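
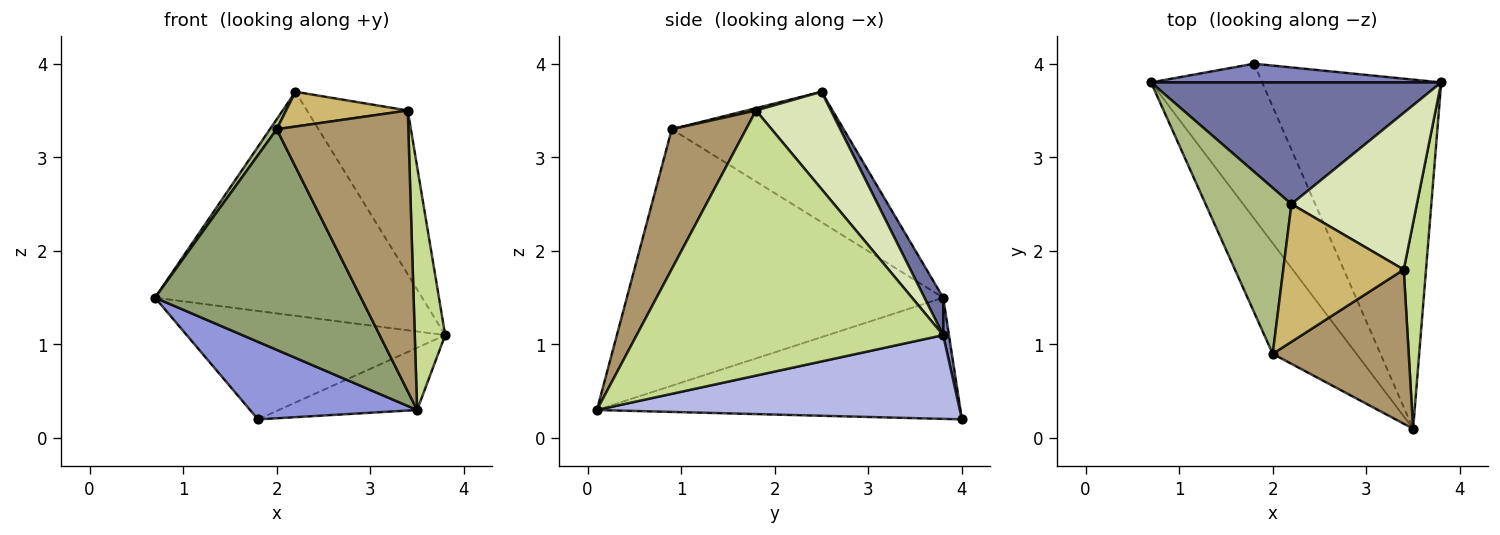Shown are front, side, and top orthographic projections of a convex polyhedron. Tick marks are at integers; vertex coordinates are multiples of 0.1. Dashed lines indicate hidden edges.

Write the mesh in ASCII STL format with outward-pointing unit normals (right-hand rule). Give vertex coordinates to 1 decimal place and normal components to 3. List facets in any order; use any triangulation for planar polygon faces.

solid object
 facet normal 0.061 0.877 0.476
  outer loop
   vertex 2.2 2.5 3.7
   vertex 3.8 3.8 1.1
   vertex 0.7 3.8 1.5
  endloop
 endfacet
 facet normal 0.022 0.985 0.170
  outer loop
   vertex 1.8 4.0 0.2
   vertex 0.7 3.8 1.5
   vertex 3.8 3.8 1.1
  endloop
 endfacet
 facet normal -0.698 -0.321 -0.640
  outer loop
   vertex 1.8 4.0 0.2
   vertex 3.5 0.1 0.3
   vertex 0.7 3.8 1.5
  endloop
 endfacet
 facet normal 0.418 0.159 -0.894
  outer loop
   vertex 1.8 4.0 0.2
   vertex 3.8 3.8 1.1
   vertex 3.5 0.1 0.3
  endloop
 endfacet
 facet normal -0.808 -0.526 -0.264
  outer loop
   vertex 2.0 0.9 3.3
   vertex 0.7 3.8 1.5
   vertex 3.5 0.1 0.3
  endloop
 endfacet
 facet normal -0.835 -0.033 0.550
  outer loop
   vertex 2.0 0.9 3.3
   vertex 2.2 2.5 3.7
   vertex 0.7 3.8 1.5
  endloop
 endfacet
 facet normal 0.992 -0.098 0.083
  outer loop
   vertex 3.4 1.8 3.5
   vertex 3.5 0.1 0.3
   vertex 3.8 3.8 1.1
  endloop
 endfacet
 facet normal 0.473 0.637 0.609
  outer loop
   vertex 3.4 1.8 3.5
   vertex 3.8 3.8 1.1
   vertex 2.2 2.5 3.7
  endloop
 endfacet
 facet normal 0.443 -0.786 0.431
  outer loop
   vertex 3.4 1.8 3.5
   vertex 2.0 0.9 3.3
   vertex 3.5 0.1 0.3
  endloop
 endfacet
 facet normal 0.019 -0.245 0.969
  outer loop
   vertex 3.4 1.8 3.5
   vertex 2.2 2.5 3.7
   vertex 2.0 0.9 3.3
  endloop
 endfacet
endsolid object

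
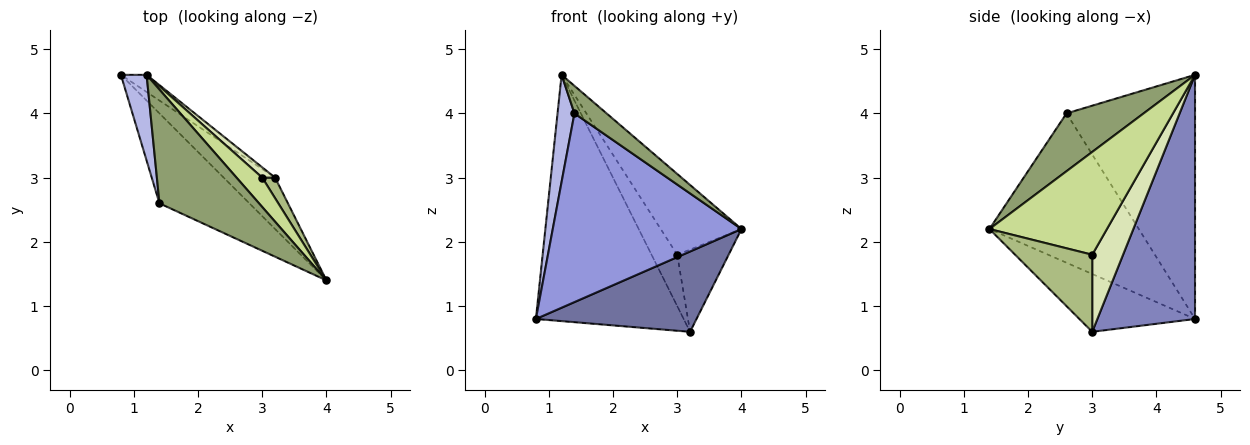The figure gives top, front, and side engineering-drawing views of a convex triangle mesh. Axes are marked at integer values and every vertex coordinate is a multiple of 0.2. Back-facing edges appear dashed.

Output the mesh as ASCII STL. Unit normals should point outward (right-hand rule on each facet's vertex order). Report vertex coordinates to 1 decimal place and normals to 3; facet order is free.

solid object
 facet normal -0.519 -0.720 -0.461
  outer loop
   vertex 3.2 3.0 0.6
   vertex 4.0 1.4 2.2
   vertex 0.8 4.6 0.8
  endloop
 endfacet
 facet normal 0.550 0.833 -0.058
  outer loop
   vertex 1.2 4.6 4.6
   vertex 3.2 3.0 0.6
   vertex 0.8 4.6 0.8
  endloop
 endfacet
 facet normal -0.581 -0.735 -0.350
  outer loop
   vertex 1.4 2.6 4.0
   vertex 0.8 4.6 0.8
   vertex 4.0 1.4 2.2
  endloop
 endfacet
 facet normal -0.986 -0.130 0.104
  outer loop
   vertex 1.4 2.6 4.0
   vertex 1.2 4.6 4.6
   vertex 0.8 4.6 0.8
  endloop
 endfacet
 facet normal 0.491 -0.205 0.846
  outer loop
   vertex 1.4 2.6 4.0
   vertex 4.0 1.4 2.2
   vertex 1.2 4.6 4.6
  endloop
 endfacet
 facet normal 0.824 0.549 0.137
  outer loop
   vertex 3.0 3.0 1.8
   vertex 4.0 1.4 2.2
   vertex 3.2 3.0 0.6
  endloop
 endfacet
 facet normal 0.807 0.555 0.202
  outer loop
   vertex 3.0 3.0 1.8
   vertex 1.2 4.6 4.6
   vertex 4.0 1.4 2.2
  endloop
 endfacet
 facet normal 0.762 0.635 0.127
  outer loop
   vertex 3.0 3.0 1.8
   vertex 3.2 3.0 0.6
   vertex 1.2 4.6 4.6
  endloop
 endfacet
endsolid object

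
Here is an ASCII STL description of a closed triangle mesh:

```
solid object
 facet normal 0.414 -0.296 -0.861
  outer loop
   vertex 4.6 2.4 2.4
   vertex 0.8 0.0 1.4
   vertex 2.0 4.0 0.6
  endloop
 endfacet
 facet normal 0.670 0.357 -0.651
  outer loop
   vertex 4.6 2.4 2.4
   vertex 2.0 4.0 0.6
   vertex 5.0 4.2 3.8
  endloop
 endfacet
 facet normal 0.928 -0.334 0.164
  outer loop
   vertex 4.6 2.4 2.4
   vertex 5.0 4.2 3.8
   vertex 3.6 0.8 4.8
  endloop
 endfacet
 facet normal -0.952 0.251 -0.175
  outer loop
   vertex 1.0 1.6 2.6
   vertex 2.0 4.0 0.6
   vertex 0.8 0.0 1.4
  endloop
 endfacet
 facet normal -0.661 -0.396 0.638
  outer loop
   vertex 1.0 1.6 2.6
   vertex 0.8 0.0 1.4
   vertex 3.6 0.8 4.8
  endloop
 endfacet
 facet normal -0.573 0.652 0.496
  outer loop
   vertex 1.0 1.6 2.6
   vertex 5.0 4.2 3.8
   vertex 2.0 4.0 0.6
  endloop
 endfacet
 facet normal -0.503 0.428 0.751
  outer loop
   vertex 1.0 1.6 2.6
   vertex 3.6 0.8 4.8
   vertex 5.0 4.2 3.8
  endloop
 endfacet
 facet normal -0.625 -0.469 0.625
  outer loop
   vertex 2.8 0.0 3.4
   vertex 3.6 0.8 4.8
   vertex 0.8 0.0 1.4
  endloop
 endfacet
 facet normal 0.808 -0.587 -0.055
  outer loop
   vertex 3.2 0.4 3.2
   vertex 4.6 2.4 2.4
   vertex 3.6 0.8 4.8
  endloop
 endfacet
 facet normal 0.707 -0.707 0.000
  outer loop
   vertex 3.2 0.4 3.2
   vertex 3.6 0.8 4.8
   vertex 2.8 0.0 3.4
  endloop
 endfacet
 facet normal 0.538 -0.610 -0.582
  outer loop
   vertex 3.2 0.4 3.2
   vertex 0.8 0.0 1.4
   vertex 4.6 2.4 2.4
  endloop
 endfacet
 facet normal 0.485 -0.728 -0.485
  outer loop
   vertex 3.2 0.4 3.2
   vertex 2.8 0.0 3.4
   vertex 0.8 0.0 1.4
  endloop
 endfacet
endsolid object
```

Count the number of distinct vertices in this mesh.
8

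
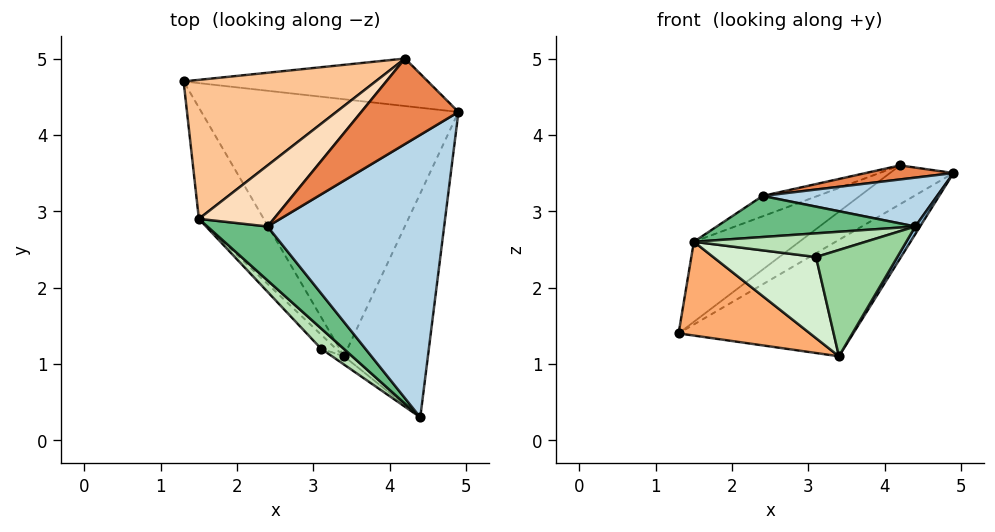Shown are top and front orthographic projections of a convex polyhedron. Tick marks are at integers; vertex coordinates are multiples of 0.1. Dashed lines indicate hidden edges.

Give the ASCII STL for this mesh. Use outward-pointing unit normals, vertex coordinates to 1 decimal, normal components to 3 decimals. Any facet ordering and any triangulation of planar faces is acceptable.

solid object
 facet normal 0.500 0.357 -0.789
  outer loop
   vertex 3.4 1.1 1.1
   vertex 1.3 4.7 1.4
   vertex 4.9 4.3 3.5
  endloop
 endfacet
 facet normal 0.858 -0.017 -0.513
  outer loop
   vertex 3.4 1.1 1.1
   vertex 4.9 4.3 3.5
   vertex 4.4 0.3 2.8
  endloop
 endfacet
 facet normal -0.016 -0.170 0.985
  outer loop
   vertex 2.4 2.8 3.2
   vertex 4.4 0.3 2.8
   vertex 4.9 4.3 3.5
  endloop
 endfacet
 facet normal 0.463 0.561 -0.687
  outer loop
   vertex 4.2 5.0 3.6
   vertex 4.9 4.3 3.5
   vertex 1.3 4.7 1.4
  endloop
 endfacet
 facet normal -0.021 -0.162 0.987
  outer loop
   vertex 4.2 5.0 3.6
   vertex 2.4 2.8 3.2
   vertex 4.9 4.3 3.5
  endloop
 endfacet
 facet normal -0.772 -0.410 -0.486
  outer loop
   vertex 1.5 2.9 2.6
   vertex 1.3 4.7 1.4
   vertex 3.4 1.1 1.1
  endloop
 endfacet
 facet normal -0.578 0.407 0.707
  outer loop
   vertex 1.5 2.9 2.6
   vertex 4.2 5.0 3.6
   vertex 1.3 4.7 1.4
  endloop
 endfacet
 facet normal -0.513 0.271 0.814
  outer loop
   vertex 1.5 2.9 2.6
   vertex 2.4 2.8 3.2
   vertex 4.2 5.0 3.6
  endloop
 endfacet
 facet normal -0.513 -0.520 0.683
  outer loop
   vertex 1.5 2.9 2.6
   vertex 4.4 0.3 2.8
   vertex 2.4 2.8 3.2
  endloop
 endfacet
 facet normal -0.555 -0.830 -0.064
  outer loop
   vertex 3.1 1.2 2.4
   vertex 3.4 1.1 1.1
   vertex 4.4 0.3 2.8
  endloop
 endfacet
 facet normal -0.588 -0.615 0.526
  outer loop
   vertex 3.1 1.2 2.4
   vertex 4.4 0.3 2.8
   vertex 1.5 2.9 2.6
  endloop
 endfacet
 facet normal -0.730 -0.673 -0.117
  outer loop
   vertex 3.1 1.2 2.4
   vertex 1.5 2.9 2.6
   vertex 3.4 1.1 1.1
  endloop
 endfacet
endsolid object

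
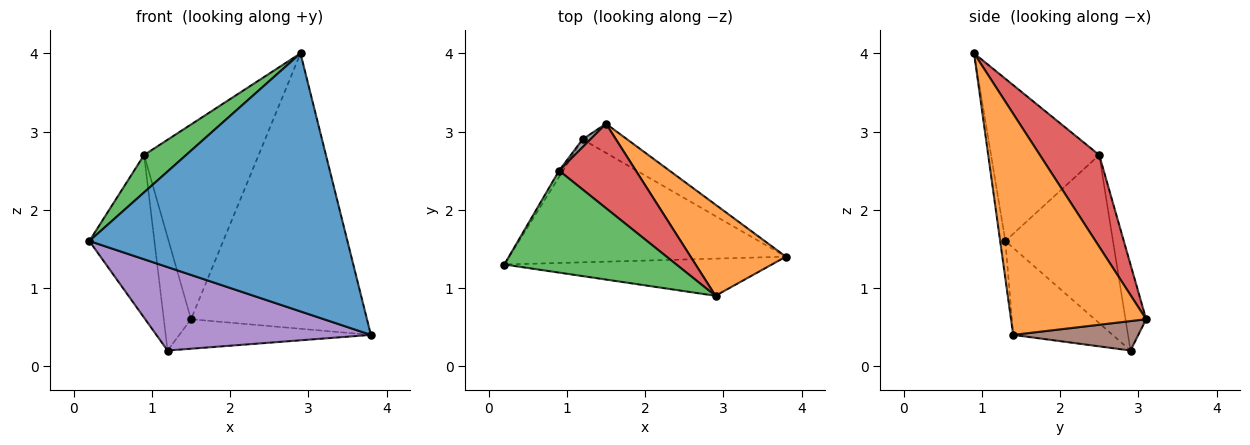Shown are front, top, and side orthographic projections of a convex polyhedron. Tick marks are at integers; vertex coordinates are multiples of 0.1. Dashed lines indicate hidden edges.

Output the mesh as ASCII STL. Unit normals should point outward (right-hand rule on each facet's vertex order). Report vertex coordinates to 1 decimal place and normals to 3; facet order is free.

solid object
 facet normal -0.020 -0.990 -0.142
  outer loop
   vertex 2.9 0.9 4.0
   vertex 0.2 1.3 1.6
   vertex 3.8 1.4 0.4
  endloop
 endfacet
 facet normal 0.589 0.767 0.254
  outer loop
   vertex 2.9 0.9 4.0
   vertex 3.8 1.4 0.4
   vertex 1.5 3.1 0.6
  endloop
 endfacet
 facet normal -0.663 -0.258 0.703
  outer loop
   vertex 0.9 2.5 2.7
   vertex 0.2 1.3 1.6
   vertex 2.9 0.9 4.0
  endloop
 endfacet
 facet normal 0.429 0.829 0.359
  outer loop
   vertex 0.9 2.5 2.7
   vertex 2.9 0.9 4.0
   vertex 1.5 3.1 0.6
  endloop
 endfacet
 facet normal -0.252 -0.543 -0.801
  outer loop
   vertex 1.2 2.9 0.2
   vertex 3.8 1.4 0.4
   vertex 0.2 1.3 1.6
  endloop
 endfacet
 facet normal 0.421 0.645 -0.638
  outer loop
   vertex 1.2 2.9 0.2
   vertex 1.5 3.1 0.6
   vertex 3.8 1.4 0.4
  endloop
 endfacet
 facet normal -0.856 0.517 -0.020
  outer loop
   vertex 1.2 2.9 0.2
   vertex 0.2 1.3 1.6
   vertex 0.9 2.5 2.7
  endloop
 endfacet
 facet normal -0.603 0.795 0.055
  outer loop
   vertex 1.2 2.9 0.2
   vertex 0.9 2.5 2.7
   vertex 1.5 3.1 0.6
  endloop
 endfacet
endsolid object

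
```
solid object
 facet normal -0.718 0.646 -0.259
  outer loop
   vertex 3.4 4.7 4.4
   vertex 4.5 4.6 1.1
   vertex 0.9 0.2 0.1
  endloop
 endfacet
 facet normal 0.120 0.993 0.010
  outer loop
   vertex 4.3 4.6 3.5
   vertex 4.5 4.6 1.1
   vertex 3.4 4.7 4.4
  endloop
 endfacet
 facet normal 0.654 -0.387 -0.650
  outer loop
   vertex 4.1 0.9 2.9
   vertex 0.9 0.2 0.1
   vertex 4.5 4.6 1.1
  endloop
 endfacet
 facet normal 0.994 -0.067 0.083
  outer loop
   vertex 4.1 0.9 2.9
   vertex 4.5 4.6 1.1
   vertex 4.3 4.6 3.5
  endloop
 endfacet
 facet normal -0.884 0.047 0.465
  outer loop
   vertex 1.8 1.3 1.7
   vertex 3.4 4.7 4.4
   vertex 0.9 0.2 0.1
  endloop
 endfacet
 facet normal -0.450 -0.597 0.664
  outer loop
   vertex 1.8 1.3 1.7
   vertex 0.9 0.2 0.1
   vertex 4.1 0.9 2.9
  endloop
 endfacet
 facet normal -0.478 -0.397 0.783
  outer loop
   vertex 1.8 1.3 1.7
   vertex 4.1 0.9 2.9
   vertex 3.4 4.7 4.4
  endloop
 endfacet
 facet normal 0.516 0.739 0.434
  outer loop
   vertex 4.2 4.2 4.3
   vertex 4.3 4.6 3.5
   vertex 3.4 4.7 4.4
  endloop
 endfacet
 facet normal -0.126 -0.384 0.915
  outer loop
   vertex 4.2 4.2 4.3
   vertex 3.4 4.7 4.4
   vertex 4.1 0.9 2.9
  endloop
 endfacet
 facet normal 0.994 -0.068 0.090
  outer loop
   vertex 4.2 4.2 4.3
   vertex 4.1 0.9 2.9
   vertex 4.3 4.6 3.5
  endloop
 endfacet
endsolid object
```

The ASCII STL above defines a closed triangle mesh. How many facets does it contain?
10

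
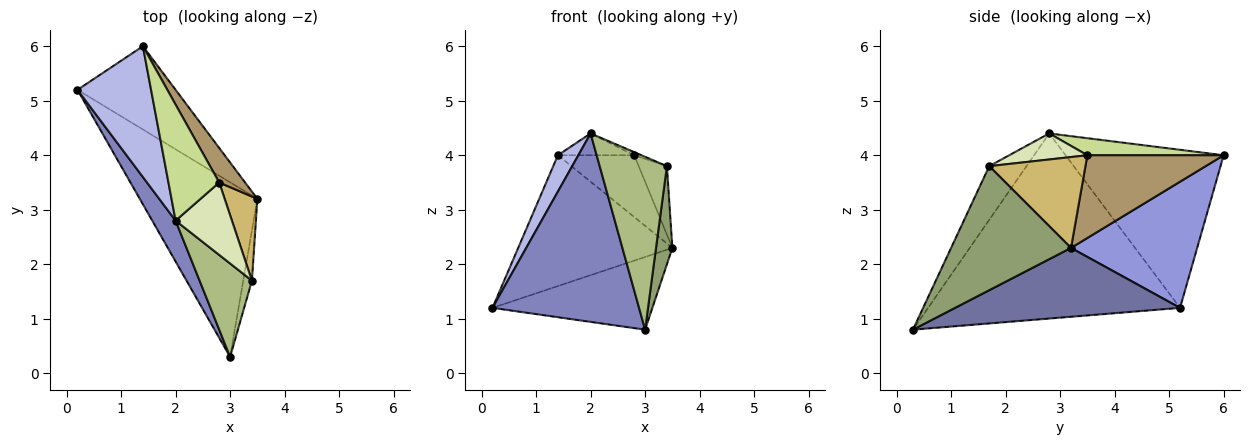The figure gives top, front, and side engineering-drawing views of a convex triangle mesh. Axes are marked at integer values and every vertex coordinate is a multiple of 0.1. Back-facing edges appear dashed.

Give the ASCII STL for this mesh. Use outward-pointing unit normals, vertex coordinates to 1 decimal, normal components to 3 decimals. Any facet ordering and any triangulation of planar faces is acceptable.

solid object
 facet normal 0.476 0.338 -0.812
  outer loop
   vertex 3.0 0.3 0.8
   vertex 0.2 5.2 1.2
   vertex 3.5 3.2 2.3
  endloop
 endfacet
 facet normal -0.859 -0.500 0.108
  outer loop
   vertex 2.0 2.8 4.4
   vertex 0.2 5.2 1.2
   vertex 3.0 0.3 0.8
  endloop
 endfacet
 facet normal 0.568 0.694 -0.442
  outer loop
   vertex 1.4 6.0 4.0
   vertex 3.5 3.2 2.3
   vertex 0.2 5.2 1.2
  endloop
 endfacet
 facet normal -0.900 -0.116 0.419
  outer loop
   vertex 1.4 6.0 4.0
   vertex 0.2 5.2 1.2
   vertex 2.0 2.8 4.4
  endloop
 endfacet
 facet normal 0.988 -0.135 -0.069
  outer loop
   vertex 3.4 1.7 3.8
   vertex 3.0 0.3 0.8
   vertex 3.5 3.2 2.3
  endloop
 endfacet
 facet normal -0.438 -0.791 0.427
  outer loop
   vertex 3.4 1.7 3.8
   vertex 2.0 2.8 4.4
   vertex 3.0 0.3 0.8
  endloop
 endfacet
 facet normal 0.313 0.175 0.933
  outer loop
   vertex 2.8 3.5 4.0
   vertex 1.4 6.0 4.0
   vertex 2.0 2.8 4.4
  endloop
 endfacet
 facet normal 0.419 0.039 0.907
  outer loop
   vertex 2.8 3.5 4.0
   vertex 2.0 2.8 4.4
   vertex 3.4 1.7 3.8
  endloop
 endfacet
 facet normal 0.842 0.471 0.263
  outer loop
   vertex 2.8 3.5 4.0
   vertex 3.5 3.2 2.3
   vertex 1.4 6.0 4.0
  endloop
 endfacet
 facet normal 0.907 0.266 0.327
  outer loop
   vertex 2.8 3.5 4.0
   vertex 3.4 1.7 3.8
   vertex 3.5 3.2 2.3
  endloop
 endfacet
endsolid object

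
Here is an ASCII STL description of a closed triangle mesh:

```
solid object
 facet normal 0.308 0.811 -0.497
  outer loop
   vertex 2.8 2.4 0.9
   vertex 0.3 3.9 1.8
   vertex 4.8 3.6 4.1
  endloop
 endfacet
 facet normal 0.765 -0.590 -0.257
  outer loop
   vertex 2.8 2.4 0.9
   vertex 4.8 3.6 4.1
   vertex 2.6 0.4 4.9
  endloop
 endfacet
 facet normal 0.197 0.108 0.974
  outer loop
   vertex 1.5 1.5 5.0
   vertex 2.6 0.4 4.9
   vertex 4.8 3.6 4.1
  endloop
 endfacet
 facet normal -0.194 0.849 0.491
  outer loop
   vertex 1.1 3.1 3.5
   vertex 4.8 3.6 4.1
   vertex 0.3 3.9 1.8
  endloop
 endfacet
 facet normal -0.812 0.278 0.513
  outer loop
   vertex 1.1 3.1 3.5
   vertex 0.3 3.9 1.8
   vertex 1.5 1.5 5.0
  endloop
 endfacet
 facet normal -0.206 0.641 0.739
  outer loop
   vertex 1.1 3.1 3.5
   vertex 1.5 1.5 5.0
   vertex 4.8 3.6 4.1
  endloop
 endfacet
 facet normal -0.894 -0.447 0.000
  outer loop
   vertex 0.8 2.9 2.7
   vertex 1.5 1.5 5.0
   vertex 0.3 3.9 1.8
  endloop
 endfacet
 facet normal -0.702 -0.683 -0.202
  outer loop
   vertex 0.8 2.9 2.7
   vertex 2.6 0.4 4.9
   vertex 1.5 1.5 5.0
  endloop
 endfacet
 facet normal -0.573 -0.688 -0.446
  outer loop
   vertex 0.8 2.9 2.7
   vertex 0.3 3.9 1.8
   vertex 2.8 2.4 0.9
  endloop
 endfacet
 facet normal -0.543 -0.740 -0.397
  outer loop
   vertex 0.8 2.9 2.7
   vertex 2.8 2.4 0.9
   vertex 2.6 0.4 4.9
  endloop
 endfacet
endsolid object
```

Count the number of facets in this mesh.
10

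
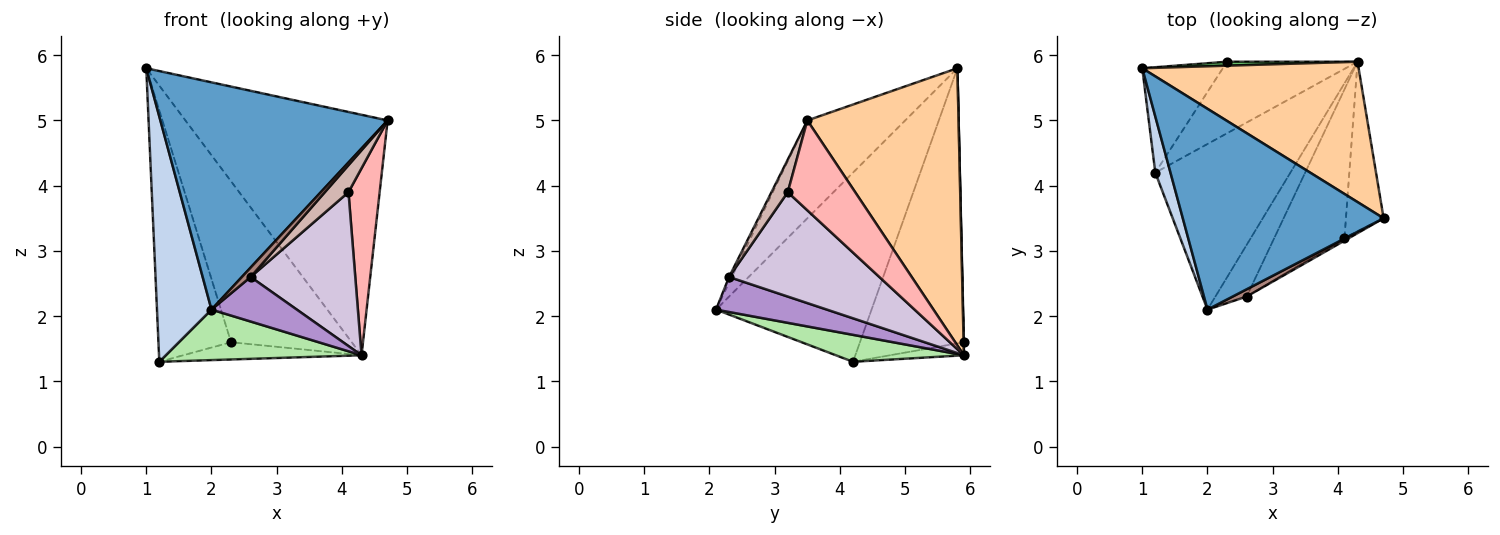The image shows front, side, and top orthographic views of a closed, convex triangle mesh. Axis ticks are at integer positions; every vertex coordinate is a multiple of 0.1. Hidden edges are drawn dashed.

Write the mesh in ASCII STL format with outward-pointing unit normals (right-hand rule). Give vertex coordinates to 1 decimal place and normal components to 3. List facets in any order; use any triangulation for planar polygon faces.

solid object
 facet normal -0.307 -0.713 0.630
  outer loop
   vertex 2.0 2.1 2.1
   vertex 4.7 3.5 5.0
   vertex 1.0 5.8 5.8
  endloop
 endfacet
 facet normal -0.941 -0.330 0.075
  outer loop
   vertex 1.2 4.2 1.3
   vertex 2.0 2.1 2.1
   vertex 1.0 5.8 5.8
  endloop
 endfacet
 facet normal -0.797 0.557 -0.233
  outer loop
   vertex 1.2 4.2 1.3
   vertex 1.0 5.8 5.8
   vertex 2.3 5.9 1.6
  endloop
 endfacet
 facet normal 0.543 0.726 0.423
  outer loop
   vertex 4.3 5.9 1.4
   vertex 1.0 5.8 5.8
   vertex 4.7 3.5 5.0
  endloop
 endfacet
 facet normal 0.002 1.000 0.025
  outer loop
   vertex 4.3 5.9 1.4
   vertex 2.3 5.9 1.6
   vertex 1.0 5.8 5.8
  endloop
 endfacet
 facet normal 0.187 -0.287 -0.940
  outer loop
   vertex 4.3 5.9 1.4
   vertex 2.0 2.1 2.1
   vertex 1.2 4.2 1.3
  endloop
 endfacet
 facet normal -0.097 0.233 -0.968
  outer loop
   vertex 4.3 5.9 1.4
   vertex 1.2 4.2 1.3
   vertex 2.3 5.9 1.6
  endloop
 endfacet
 facet normal 0.848 -0.392 -0.356
  outer loop
   vertex 4.1 3.2 3.9
   vertex 4.3 5.9 1.4
   vertex 4.7 3.5 5.0
  endloop
 endfacet
 facet normal 0.647 -0.498 -0.577
  outer loop
   vertex 2.6 2.3 2.6
   vertex 2.0 2.1 2.1
   vertex 4.3 5.9 1.4
  endloop
 endfacet
 facet normal 0.719 -0.500 -0.483
  outer loop
   vertex 2.6 2.3 2.6
   vertex 4.3 5.9 1.4
   vertex 4.1 3.2 3.9
  endloop
 endfacet
 facet normal -0.237 -0.770 0.592
  outer loop
   vertex 2.6 2.3 2.6
   vertex 4.7 3.5 5.0
   vertex 2.0 2.1 2.1
  endloop
 endfacet
 facet normal 0.566 -0.820 -0.085
  outer loop
   vertex 2.6 2.3 2.6
   vertex 4.1 3.2 3.9
   vertex 4.7 3.5 5.0
  endloop
 endfacet
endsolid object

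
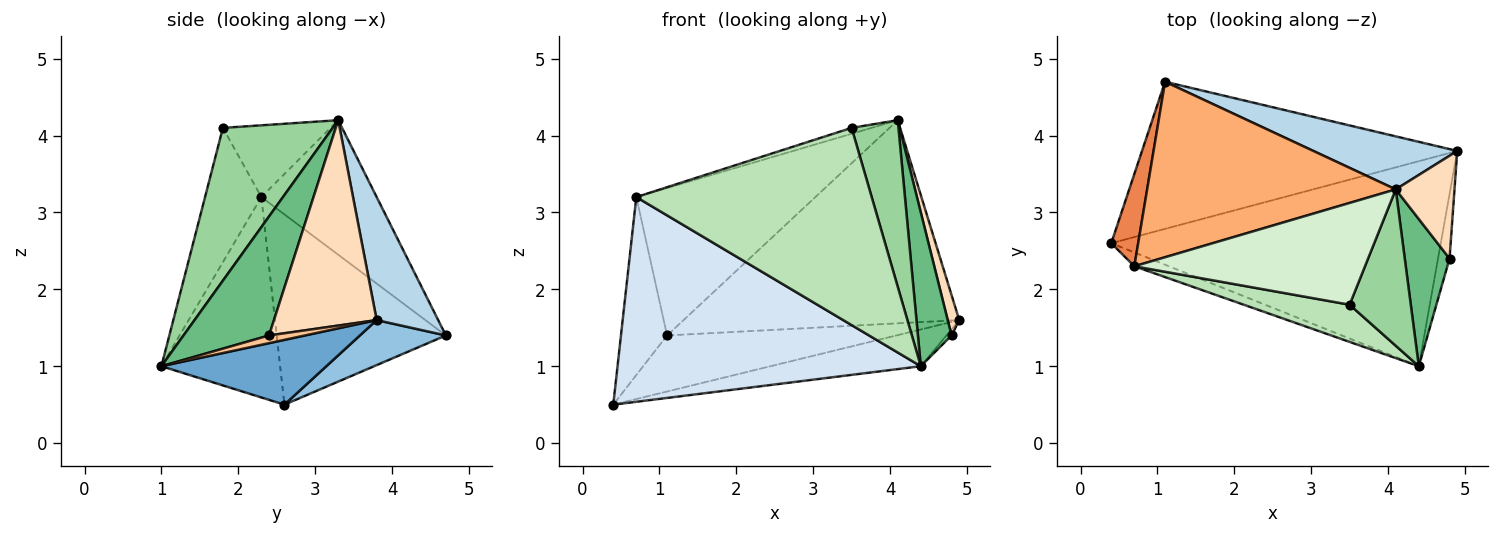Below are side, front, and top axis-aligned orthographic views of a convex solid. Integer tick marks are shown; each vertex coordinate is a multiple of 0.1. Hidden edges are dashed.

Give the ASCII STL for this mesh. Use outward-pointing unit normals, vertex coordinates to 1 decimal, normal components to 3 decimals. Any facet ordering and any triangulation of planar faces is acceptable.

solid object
 facet normal 0.190 0.173 -0.966
  outer loop
   vertex 4.4 1.0 1.0
   vertex 0.4 2.6 0.5
   vertex 4.9 3.8 1.6
  endloop
 endfacet
 facet normal 0.132 0.353 -0.926
  outer loop
   vertex 1.1 4.7 1.4
   vertex 4.9 3.8 1.6
   vertex 0.4 2.6 0.5
  endloop
 endfacet
 facet normal 0.211 0.946 0.247
  outer loop
   vertex 1.1 4.7 1.4
   vertex 4.1 3.3 4.2
   vertex 4.9 3.8 1.6
  endloop
 endfacet
 facet normal -0.364 -0.929 -0.063
  outer loop
   vertex 0.7 2.3 3.2
   vertex 0.4 2.6 0.5
   vertex 4.4 1.0 1.0
  endloop
 endfacet
 facet normal -0.956 0.261 0.135
  outer loop
   vertex 0.7 2.3 3.2
   vertex 1.1 4.7 1.4
   vertex 0.4 2.6 0.5
  endloop
 endfacet
 facet normal -0.383 0.594 0.707
  outer loop
   vertex 0.7 2.3 3.2
   vertex 4.1 3.3 4.2
   vertex 1.1 4.7 1.4
  endloop
 endfacet
 facet normal 0.553 0.079 -0.829
  outer loop
   vertex 4.8 2.4 1.4
   vertex 4.4 1.0 1.0
   vertex 4.9 3.8 1.6
  endloop
 endfacet
 facet normal 0.956 -0.107 0.273
  outer loop
   vertex 4.8 2.4 1.4
   vertex 4.9 3.8 1.6
   vertex 4.1 3.3 4.2
  endloop
 endfacet
 facet normal 0.878 -0.345 0.331
  outer loop
   vertex 4.8 2.4 1.4
   vertex 4.1 3.3 4.2
   vertex 4.4 1.0 1.0
  endloop
 endfacet
 facet normal 0.863 -0.368 0.346
  outer loop
   vertex 3.5 1.8 4.1
   vertex 4.4 1.0 1.0
   vertex 4.1 3.3 4.2
  endloop
 endfacet
 facet normal -0.229 -0.957 0.180
  outer loop
   vertex 3.5 1.8 4.1
   vertex 0.7 2.3 3.2
   vertex 4.4 1.0 1.0
  endloop
 endfacet
 facet normal -0.297 0.055 0.953
  outer loop
   vertex 3.5 1.8 4.1
   vertex 4.1 3.3 4.2
   vertex 0.7 2.3 3.2
  endloop
 endfacet
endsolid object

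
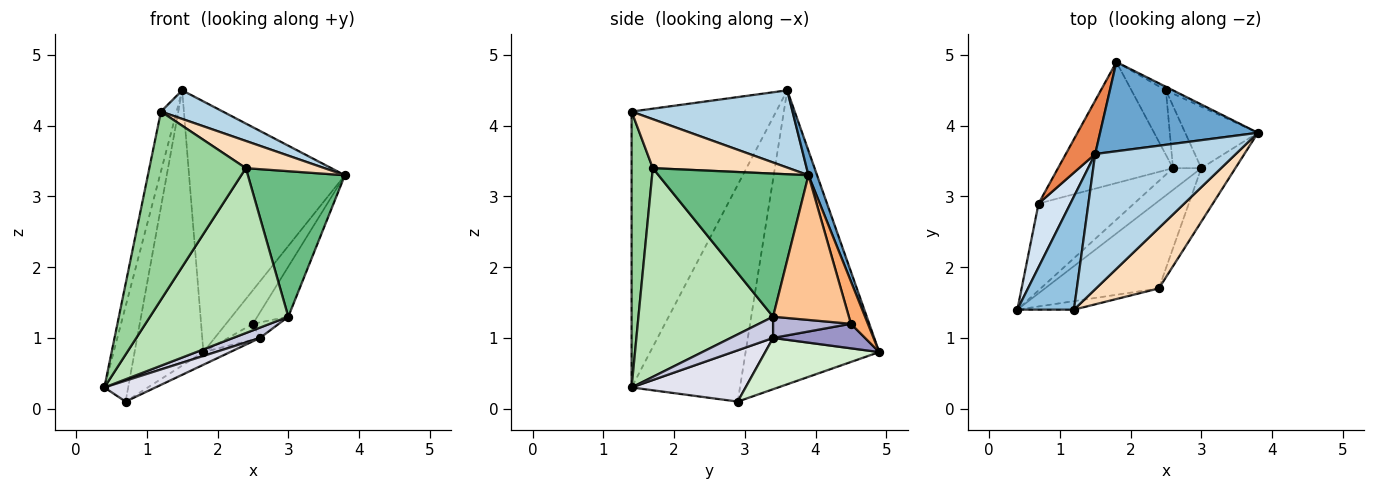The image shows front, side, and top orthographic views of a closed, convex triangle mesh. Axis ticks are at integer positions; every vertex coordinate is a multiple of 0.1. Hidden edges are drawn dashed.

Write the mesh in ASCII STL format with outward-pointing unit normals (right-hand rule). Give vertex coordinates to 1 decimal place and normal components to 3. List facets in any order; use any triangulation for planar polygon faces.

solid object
 facet normal 0.052 0.941 0.335
  outer loop
   vertex 1.5 3.6 4.5
   vertex 3.8 3.9 3.3
   vertex 1.8 4.9 0.8
  endloop
 endfacet
 facet normal -0.974 0.106 0.200
  outer loop
   vertex 1.2 1.4 4.2
   vertex 1.5 3.6 4.5
   vertex 0.4 1.4 0.3
  endloop
 endfacet
 facet normal 0.473 -0.182 0.862
  outer loop
   vertex 1.2 1.4 4.2
   vertex 3.8 3.9 3.3
   vertex 1.5 3.6 4.5
  endloop
 endfacet
 facet normal -0.967 0.212 0.142
  outer loop
   vertex 0.7 2.9 0.1
   vertex 0.4 1.4 0.3
   vertex 1.5 3.6 4.5
  endloop
 endfacet
 facet normal -0.886 0.456 0.088
  outer loop
   vertex 0.7 2.9 0.1
   vertex 1.5 3.6 4.5
   vertex 1.8 4.9 0.8
  endloop
 endfacet
 facet normal 0.532 0.842 -0.089
  outer loop
   vertex 2.5 4.5 1.2
   vertex 1.8 4.9 0.8
   vertex 3.8 3.9 3.3
  endloop
 endfacet
 facet normal 0.839 0.343 -0.422
  outer loop
   vertex 2.5 4.5 1.2
   vertex 3.8 3.9 3.3
   vertex 3.0 3.4 1.3
  endloop
 endfacet
 facet normal 0.579 -0.335 0.743
  outer loop
   vertex 2.4 1.7 3.4
   vertex 3.8 3.9 3.3
   vertex 1.2 1.4 4.2
  endloop
 endfacet
 facet normal 0.823 -0.533 -0.196
  outer loop
   vertex 2.4 1.7 3.4
   vertex 3.0 3.4 1.3
   vertex 3.8 3.9 3.3
  endloop
 endfacet
 facet normal 0.215 -0.976 -0.044
  outer loop
   vertex 2.4 1.7 3.4
   vertex 1.2 1.4 4.2
   vertex 0.4 1.4 0.3
  endloop
 endfacet
 facet normal 0.652 -0.670 -0.356
  outer loop
   vertex 2.4 1.7 3.4
   vertex 0.4 1.4 0.3
   vertex 3.0 3.4 1.3
  endloop
 endfacet
 facet normal 0.406 0.095 -0.909
  outer loop
   vertex 2.6 3.4 1.0
   vertex 0.7 2.9 0.1
   vertex 1.8 4.9 0.8
  endloop
 endfacet
 facet normal 0.569 0.197 -0.799
  outer loop
   vertex 2.6 3.4 1.0
   vertex 1.8 4.9 0.8
   vertex 2.5 4.5 1.2
  endloop
 endfacet
 facet normal 0.588 0.196 -0.784
  outer loop
   vertex 2.6 3.4 1.0
   vertex 2.5 4.5 1.2
   vertex 3.0 3.4 1.3
  endloop
 endfacet
 facet normal 0.561 -0.355 -0.748
  outer loop
   vertex 2.6 3.4 1.0
   vertex 3.0 3.4 1.3
   vertex 0.4 1.4 0.3
  endloop
 endfacet
 facet normal 0.463 -0.207 -0.862
  outer loop
   vertex 2.6 3.4 1.0
   vertex 0.4 1.4 0.3
   vertex 0.7 2.9 0.1
  endloop
 endfacet
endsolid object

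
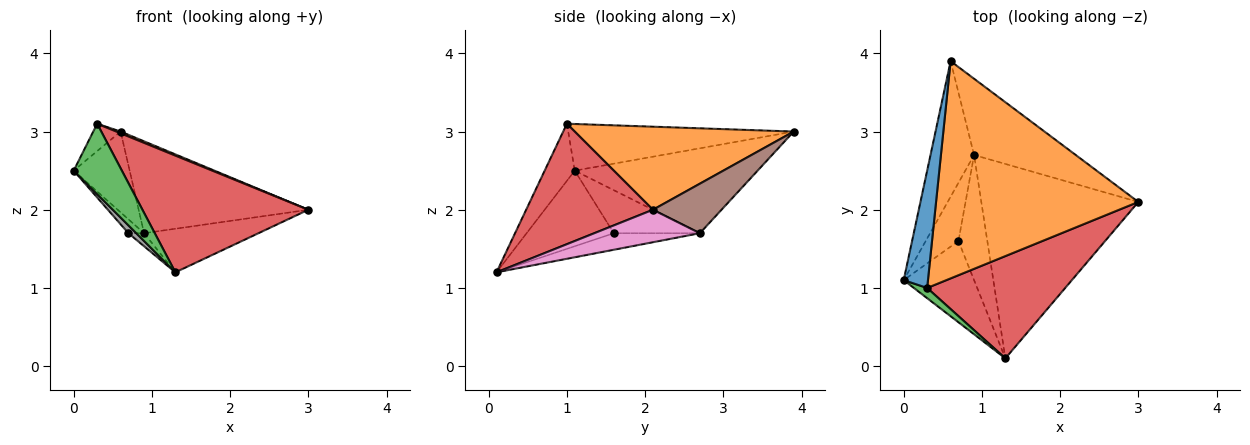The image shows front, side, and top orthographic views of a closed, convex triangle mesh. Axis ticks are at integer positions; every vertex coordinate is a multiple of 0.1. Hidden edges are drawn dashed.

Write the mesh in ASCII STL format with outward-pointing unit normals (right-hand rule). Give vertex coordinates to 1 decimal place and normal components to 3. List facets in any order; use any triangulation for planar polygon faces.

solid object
 facet normal -0.882 0.107 0.459
  outer loop
   vertex 0.3 1.0 3.1
   vertex 0.6 3.9 3.0
   vertex 0.0 1.1 2.5
  endloop
 endfacet
 facet normal 0.380 -0.007 0.925
  outer loop
   vertex 0.3 1.0 3.1
   vertex 3.0 2.1 2.0
   vertex 0.6 3.9 3.0
  endloop
 endfacet
 facet normal -0.525 -0.842 0.122
  outer loop
   vertex 0.3 1.0 3.1
   vertex 0.0 1.1 2.5
   vertex 1.3 0.1 1.2
  endloop
 endfacet
 facet normal 0.498 -0.652 0.571
  outer loop
   vertex 0.3 1.0 3.1
   vertex 1.3 0.1 1.2
   vertex 3.0 2.1 2.0
  endloop
 endfacet
 facet normal -0.858 0.263 -0.441
  outer loop
   vertex 0.9 2.7 1.7
   vertex 0.0 1.1 2.5
   vertex 0.6 3.9 3.0
  endloop
 endfacet
 facet normal 0.297 0.735 -0.610
  outer loop
   vertex 0.9 2.7 1.7
   vertex 0.6 3.9 3.0
   vertex 3.0 2.1 2.0
  endloop
 endfacet
 facet normal 0.198 0.214 -0.956
  outer loop
   vertex 0.9 2.7 1.7
   vertex 3.0 2.1 2.0
   vertex 1.3 0.1 1.2
  endloop
 endfacet
 facet normal -0.730 -0.065 -0.680
  outer loop
   vertex 0.7 1.6 1.7
   vertex 1.3 0.1 1.2
   vertex 0.0 1.1 2.5
  endloop
 endfacet
 facet normal -0.787 0.143 -0.600
  outer loop
   vertex 0.7 1.6 1.7
   vertex 0.0 1.1 2.5
   vertex 0.9 2.7 1.7
  endloop
 endfacet
 facet normal -0.495 0.090 -0.864
  outer loop
   vertex 0.7 1.6 1.7
   vertex 0.9 2.7 1.7
   vertex 1.3 0.1 1.2
  endloop
 endfacet
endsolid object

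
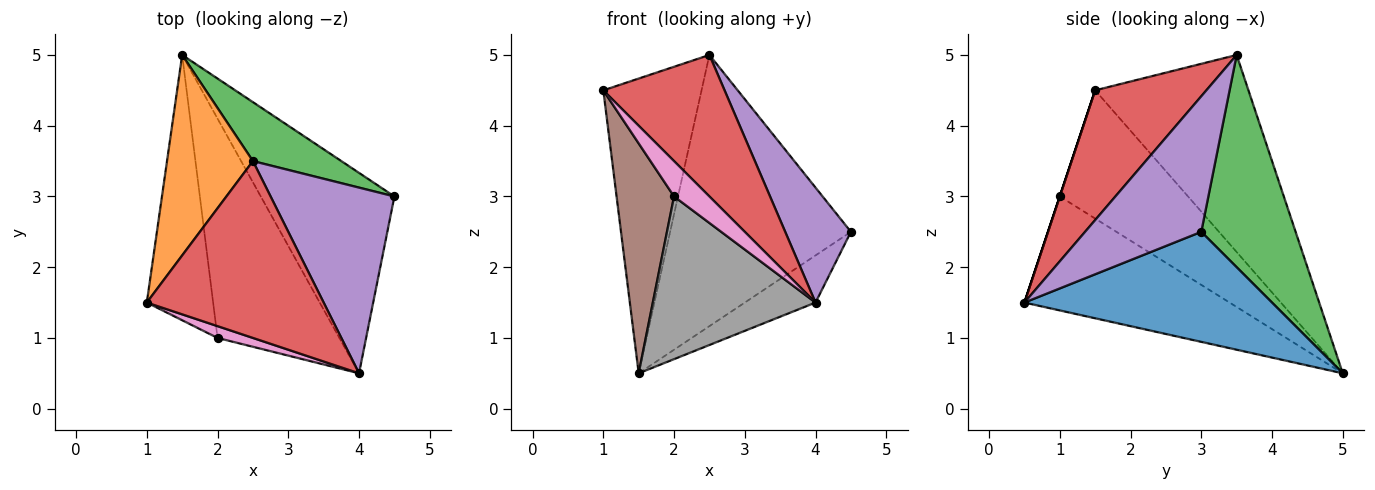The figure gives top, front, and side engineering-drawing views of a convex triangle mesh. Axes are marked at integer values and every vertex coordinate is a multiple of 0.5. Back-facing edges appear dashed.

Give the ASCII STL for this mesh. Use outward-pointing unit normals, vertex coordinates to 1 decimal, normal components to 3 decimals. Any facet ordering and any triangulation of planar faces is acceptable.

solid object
 facet normal 0.625 0.179 -0.760
  outer loop
   vertex 4.0 0.5 1.5
   vertex 1.5 5.0 0.5
   vertex 4.5 3.0 2.5
  endloop
 endfacet
 facet normal -0.790 0.507 0.345
  outer loop
   vertex 2.5 3.5 5.0
   vertex 1.5 5.0 0.5
   vertex 1.0 1.5 4.5
  endloop
 endfacet
 facet normal 0.454 0.871 0.189
  outer loop
   vertex 2.5 3.5 5.0
   vertex 4.5 3.0 2.5
   vertex 1.5 5.0 0.5
  endloop
 endfacet
 facet normal 0.497 -0.542 0.678
  outer loop
   vertex 2.5 3.5 5.0
   vertex 1.0 1.5 4.5
   vertex 4.0 0.5 1.5
  endloop
 endfacet
 facet normal 0.682 -0.385 0.622
  outer loop
   vertex 2.5 3.5 5.0
   vertex 4.0 0.5 1.5
   vertex 4.5 3.0 2.5
  endloop
 endfacet
 facet normal -0.825 -0.370 -0.427
  outer loop
   vertex 2.0 1.0 3.0
   vertex 1.0 1.5 4.5
   vertex 1.5 5.0 0.5
  endloop
 endfacet
 facet normal 0.000 -0.949 0.316
  outer loop
   vertex 2.0 1.0 3.0
   vertex 4.0 0.5 1.5
   vertex 1.0 1.5 4.5
  endloop
 endfacet
 facet normal -0.601 -0.476 -0.642
  outer loop
   vertex 2.0 1.0 3.0
   vertex 1.5 5.0 0.5
   vertex 4.0 0.5 1.5
  endloop
 endfacet
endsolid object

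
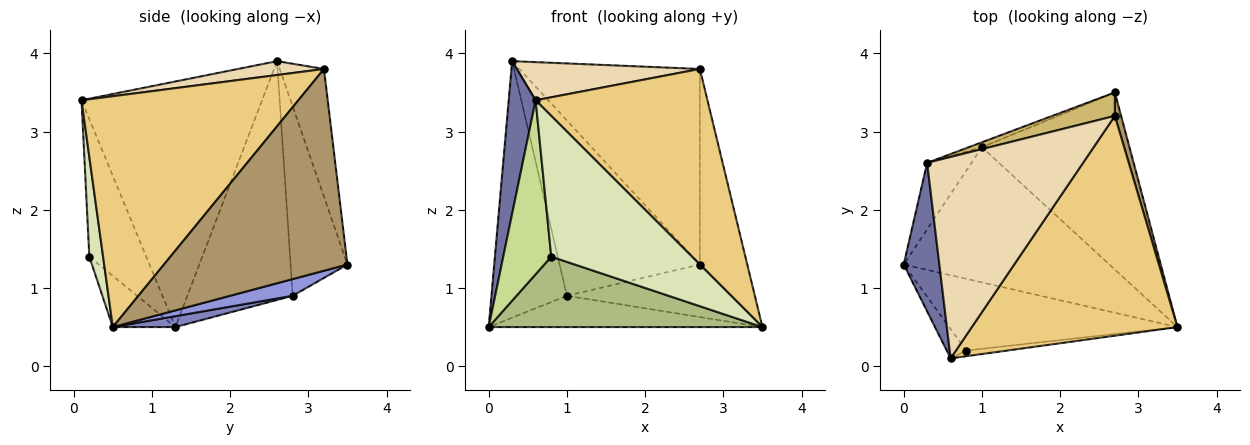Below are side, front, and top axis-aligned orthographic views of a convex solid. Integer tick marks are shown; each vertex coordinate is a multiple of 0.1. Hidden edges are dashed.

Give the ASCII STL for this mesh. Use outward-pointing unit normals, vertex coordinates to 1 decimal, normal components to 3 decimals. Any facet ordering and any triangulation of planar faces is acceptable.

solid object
 facet normal -0.979 -0.146 0.142
  outer loop
   vertex 0.3 2.6 3.9
   vertex 0.0 1.3 0.5
   vertex 0.6 0.1 3.4
  endloop
 endfacet
 facet normal 0.051 0.225 -0.973
  outer loop
   vertex 1.0 2.8 0.9
   vertex 3.5 0.5 0.5
   vertex 0.0 1.3 0.5
  endloop
 endfacet
 facet normal 0.108 0.283 -0.953
  outer loop
   vertex 1.0 2.8 0.9
   vertex 2.7 3.5 1.3
   vertex 3.5 0.5 0.5
  endloop
 endfacet
 facet normal -0.804 0.576 -0.149
  outer loop
   vertex 1.0 2.8 0.9
   vertex 0.0 1.3 0.5
   vertex 0.3 2.6 3.9
  endloop
 endfacet
 facet normal -0.375 0.926 -0.026
  outer loop
   vertex 1.0 2.8 0.9
   vertex 0.3 2.6 3.9
   vertex 2.7 3.5 1.3
  endloop
 endfacet
 facet normal -0.158 -0.692 -0.705
  outer loop
   vertex 0.8 0.2 1.4
   vertex 0.0 1.3 0.5
   vertex 3.5 0.5 0.5
  endloop
 endfacet
 facet normal -0.760 -0.641 -0.108
  outer loop
   vertex 0.8 0.2 1.4
   vertex 0.6 0.1 3.4
   vertex 0.0 1.3 0.5
  endloop
 endfacet
 facet normal 0.097 -0.994 -0.040
  outer loop
   vertex 0.8 0.2 1.4
   vertex 3.5 0.5 0.5
   vertex 0.6 0.1 3.4
  endloop
 endfacet
 facet normal 0.968 0.250 0.030
  outer loop
   vertex 2.7 3.2 3.8
   vertex 3.5 0.5 0.5
   vertex 2.7 3.5 1.3
  endloop
 endfacet
 facet normal -0.236 0.965 0.116
  outer loop
   vertex 2.7 3.2 3.8
   vertex 2.7 3.5 1.3
   vertex 0.3 2.6 3.9
  endloop
 endfacet
 facet normal 0.643 -0.509 0.572
  outer loop
   vertex 2.7 3.2 3.8
   vertex 0.6 0.1 3.4
   vertex 3.5 0.5 0.5
  endloop
 endfacet
 facet normal 0.087 -0.185 0.979
  outer loop
   vertex 2.7 3.2 3.8
   vertex 0.3 2.6 3.9
   vertex 0.6 0.1 3.4
  endloop
 endfacet
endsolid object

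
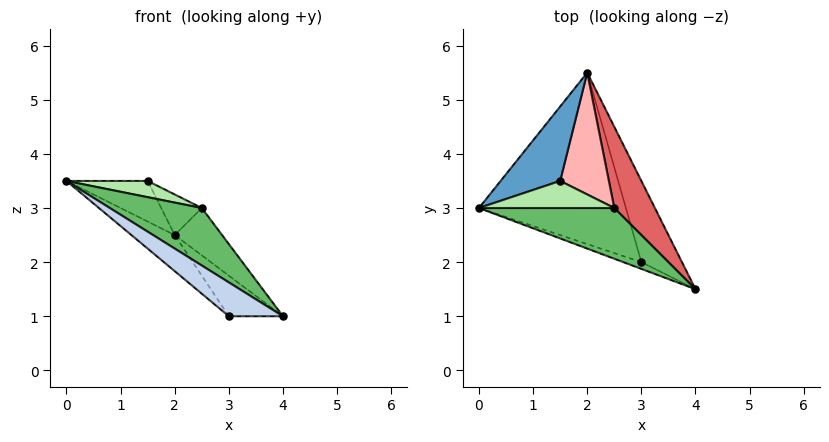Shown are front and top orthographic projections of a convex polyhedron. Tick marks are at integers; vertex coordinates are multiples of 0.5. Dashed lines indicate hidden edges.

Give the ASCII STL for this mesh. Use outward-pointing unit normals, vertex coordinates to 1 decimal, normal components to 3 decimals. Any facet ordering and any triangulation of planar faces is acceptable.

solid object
 facet normal -0.158 0.473 0.867
  outer loop
   vertex 1.5 3.5 3.5
   vertex 2.0 5.5 2.5
   vertex 0.0 3.0 3.5
  endloop
 endfacet
 facet normal -0.440 -0.880 -0.176
  outer loop
   vertex 3.0 2.0 1.0
   vertex 4.0 1.5 1.0
   vertex 0.0 3.0 3.5
  endloop
 endfacet
 facet normal -0.598 0.165 -0.784
  outer loop
   vertex 3.0 2.0 1.0
   vertex 0.0 3.0 3.5
   vertex 2.0 5.5 2.5
  endloop
 endfacet
 facet normal 0.218 0.436 -0.873
  outer loop
   vertex 3.0 2.0 1.0
   vertex 2.0 5.5 2.5
   vertex 4.0 1.5 1.0
  endloop
 endfacet
 facet normal 0.131 -0.743 0.656
  outer loop
   vertex 2.5 3.0 3.0
   vertex 0.0 3.0 3.5
   vertex 4.0 1.5 1.0
  endloop
 endfacet
 facet normal 0.169 -0.507 0.845
  outer loop
   vertex 2.5 3.0 3.0
   vertex 1.5 3.5 3.5
   vertex 0.0 3.0 3.5
  endloop
 endfacet
 facet normal 0.856 0.261 0.447
  outer loop
   vertex 2.5 3.0 3.0
   vertex 4.0 1.5 1.0
   vertex 2.0 5.5 2.5
  endloop
 endfacet
 facet normal 0.535 0.267 0.802
  outer loop
   vertex 2.5 3.0 3.0
   vertex 2.0 5.5 2.5
   vertex 1.5 3.5 3.5
  endloop
 endfacet
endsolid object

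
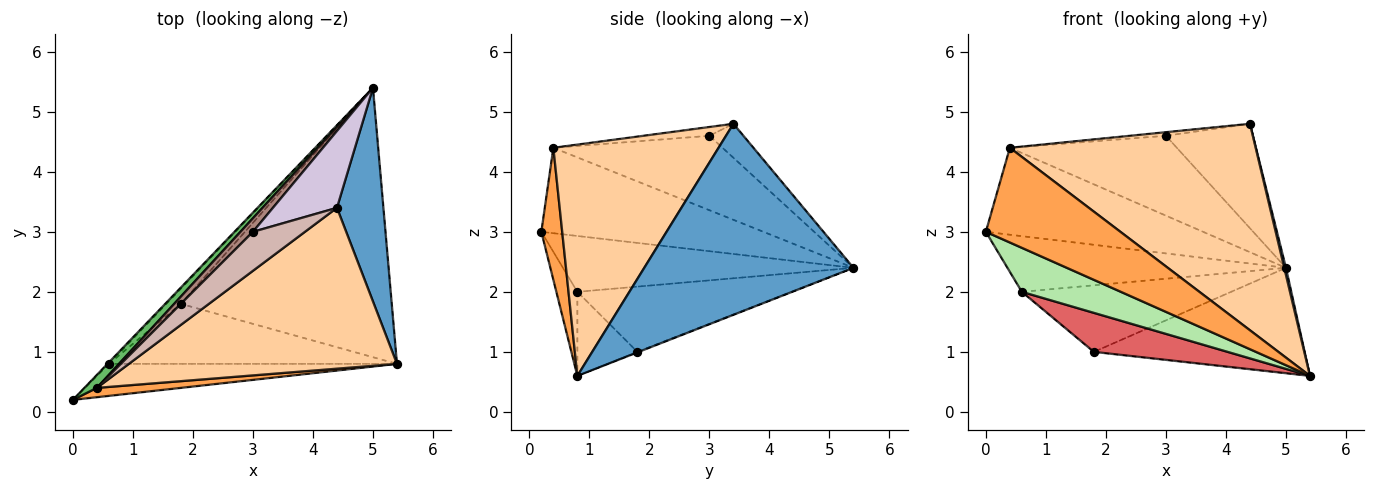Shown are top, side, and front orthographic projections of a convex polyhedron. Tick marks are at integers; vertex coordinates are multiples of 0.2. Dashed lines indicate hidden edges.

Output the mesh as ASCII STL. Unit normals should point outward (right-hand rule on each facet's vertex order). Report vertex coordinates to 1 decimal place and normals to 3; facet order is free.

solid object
 facet normal 0.972 -0.008 0.236
  outer loop
   vertex 4.4 3.4 4.8
   vertex 5.4 0.8 0.6
   vertex 5.0 5.4 2.4
  endloop
 endfacet
 facet normal -0.002 0.364 -0.931
  outer loop
   vertex 1.8 1.8 1.0
   vertex 5.0 5.4 2.4
   vertex 5.4 0.8 0.6
  endloop
 endfacet
 facet normal 0.152 -0.984 0.097
  outer loop
   vertex 0.4 0.4 4.4
   vertex 0.0 0.2 3.0
   vertex 5.4 0.8 0.6
  endloop
 endfacet
 facet normal 0.468 -0.697 0.543
  outer loop
   vertex 0.4 0.4 4.4
   vertex 5.4 0.8 0.6
   vertex 4.4 3.4 4.8
  endloop
 endfacet
 facet normal -0.711 0.696 0.104
  outer loop
   vertex 0.4 0.4 4.4
   vertex 5.0 5.4 2.4
   vertex 0.0 0.2 3.0
  endloop
 endfacet
 facet normal -0.169 -0.797 -0.580
  outer loop
   vertex 0.6 0.8 2.0
   vertex 5.4 0.8 0.6
   vertex 0.0 0.2 3.0
  endloop
 endfacet
 facet normal -0.238 -0.529 -0.814
  outer loop
   vertex 0.6 0.8 2.0
   vertex 1.8 1.8 1.0
   vertex 5.4 0.8 0.6
  endloop
 endfacet
 facet normal -0.722 0.692 -0.018
  outer loop
   vertex 0.6 0.8 2.0
   vertex 0.0 0.2 3.0
   vertex 5.0 5.4 2.4
  endloop
 endfacet
 facet normal -0.707 0.690 -0.158
  outer loop
   vertex 0.6 0.8 2.0
   vertex 5.0 5.4 2.4
   vertex 1.8 1.8 1.0
  endloop
 endfacet
 facet normal -0.300 0.768 0.565
  outer loop
   vertex 3.0 3.0 4.6
   vertex 4.4 3.4 4.8
   vertex 5.0 5.4 2.4
  endloop
 endfacet
 facet normal -0.707 0.698 0.119
  outer loop
   vertex 3.0 3.0 4.6
   vertex 5.0 5.4 2.4
   vertex 0.4 0.4 4.4
  endloop
 endfacet
 facet normal -0.166 0.091 0.982
  outer loop
   vertex 3.0 3.0 4.6
   vertex 0.4 0.4 4.4
   vertex 4.4 3.4 4.8
  endloop
 endfacet
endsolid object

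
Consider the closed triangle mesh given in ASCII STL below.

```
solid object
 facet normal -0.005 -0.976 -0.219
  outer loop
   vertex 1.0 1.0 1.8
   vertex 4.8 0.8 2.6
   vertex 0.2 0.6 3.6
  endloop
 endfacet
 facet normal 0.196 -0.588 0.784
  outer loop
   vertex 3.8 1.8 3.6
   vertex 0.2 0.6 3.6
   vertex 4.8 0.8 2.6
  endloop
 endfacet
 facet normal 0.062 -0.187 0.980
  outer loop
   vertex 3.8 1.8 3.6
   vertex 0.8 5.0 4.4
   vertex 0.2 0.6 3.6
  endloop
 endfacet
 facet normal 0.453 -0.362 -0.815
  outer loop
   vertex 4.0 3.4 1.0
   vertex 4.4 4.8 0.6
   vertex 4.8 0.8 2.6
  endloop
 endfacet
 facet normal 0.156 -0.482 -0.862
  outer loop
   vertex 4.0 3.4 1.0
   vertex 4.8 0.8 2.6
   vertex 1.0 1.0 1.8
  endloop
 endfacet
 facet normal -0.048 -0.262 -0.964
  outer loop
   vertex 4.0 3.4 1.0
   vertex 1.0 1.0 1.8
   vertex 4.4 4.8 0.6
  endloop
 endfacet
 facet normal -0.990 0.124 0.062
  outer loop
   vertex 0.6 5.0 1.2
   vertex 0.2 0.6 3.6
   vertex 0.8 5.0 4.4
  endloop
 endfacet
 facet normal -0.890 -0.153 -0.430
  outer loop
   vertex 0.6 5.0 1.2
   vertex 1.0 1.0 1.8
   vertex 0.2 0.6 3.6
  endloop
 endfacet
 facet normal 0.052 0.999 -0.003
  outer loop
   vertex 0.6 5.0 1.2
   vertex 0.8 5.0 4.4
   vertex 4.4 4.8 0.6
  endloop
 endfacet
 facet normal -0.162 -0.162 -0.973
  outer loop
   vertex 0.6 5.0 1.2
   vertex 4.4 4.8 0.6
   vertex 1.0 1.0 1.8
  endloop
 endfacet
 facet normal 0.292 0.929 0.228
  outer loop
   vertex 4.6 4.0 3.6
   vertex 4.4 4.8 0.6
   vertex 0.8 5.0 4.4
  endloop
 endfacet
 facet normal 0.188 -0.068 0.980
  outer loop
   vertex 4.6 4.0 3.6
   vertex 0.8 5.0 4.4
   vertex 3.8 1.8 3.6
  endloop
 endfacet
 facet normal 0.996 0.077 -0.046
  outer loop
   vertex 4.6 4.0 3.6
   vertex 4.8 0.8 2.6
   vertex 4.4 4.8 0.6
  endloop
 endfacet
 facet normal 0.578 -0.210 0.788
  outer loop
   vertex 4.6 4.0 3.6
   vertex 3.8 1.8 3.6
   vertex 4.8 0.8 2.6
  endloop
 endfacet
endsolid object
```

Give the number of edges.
21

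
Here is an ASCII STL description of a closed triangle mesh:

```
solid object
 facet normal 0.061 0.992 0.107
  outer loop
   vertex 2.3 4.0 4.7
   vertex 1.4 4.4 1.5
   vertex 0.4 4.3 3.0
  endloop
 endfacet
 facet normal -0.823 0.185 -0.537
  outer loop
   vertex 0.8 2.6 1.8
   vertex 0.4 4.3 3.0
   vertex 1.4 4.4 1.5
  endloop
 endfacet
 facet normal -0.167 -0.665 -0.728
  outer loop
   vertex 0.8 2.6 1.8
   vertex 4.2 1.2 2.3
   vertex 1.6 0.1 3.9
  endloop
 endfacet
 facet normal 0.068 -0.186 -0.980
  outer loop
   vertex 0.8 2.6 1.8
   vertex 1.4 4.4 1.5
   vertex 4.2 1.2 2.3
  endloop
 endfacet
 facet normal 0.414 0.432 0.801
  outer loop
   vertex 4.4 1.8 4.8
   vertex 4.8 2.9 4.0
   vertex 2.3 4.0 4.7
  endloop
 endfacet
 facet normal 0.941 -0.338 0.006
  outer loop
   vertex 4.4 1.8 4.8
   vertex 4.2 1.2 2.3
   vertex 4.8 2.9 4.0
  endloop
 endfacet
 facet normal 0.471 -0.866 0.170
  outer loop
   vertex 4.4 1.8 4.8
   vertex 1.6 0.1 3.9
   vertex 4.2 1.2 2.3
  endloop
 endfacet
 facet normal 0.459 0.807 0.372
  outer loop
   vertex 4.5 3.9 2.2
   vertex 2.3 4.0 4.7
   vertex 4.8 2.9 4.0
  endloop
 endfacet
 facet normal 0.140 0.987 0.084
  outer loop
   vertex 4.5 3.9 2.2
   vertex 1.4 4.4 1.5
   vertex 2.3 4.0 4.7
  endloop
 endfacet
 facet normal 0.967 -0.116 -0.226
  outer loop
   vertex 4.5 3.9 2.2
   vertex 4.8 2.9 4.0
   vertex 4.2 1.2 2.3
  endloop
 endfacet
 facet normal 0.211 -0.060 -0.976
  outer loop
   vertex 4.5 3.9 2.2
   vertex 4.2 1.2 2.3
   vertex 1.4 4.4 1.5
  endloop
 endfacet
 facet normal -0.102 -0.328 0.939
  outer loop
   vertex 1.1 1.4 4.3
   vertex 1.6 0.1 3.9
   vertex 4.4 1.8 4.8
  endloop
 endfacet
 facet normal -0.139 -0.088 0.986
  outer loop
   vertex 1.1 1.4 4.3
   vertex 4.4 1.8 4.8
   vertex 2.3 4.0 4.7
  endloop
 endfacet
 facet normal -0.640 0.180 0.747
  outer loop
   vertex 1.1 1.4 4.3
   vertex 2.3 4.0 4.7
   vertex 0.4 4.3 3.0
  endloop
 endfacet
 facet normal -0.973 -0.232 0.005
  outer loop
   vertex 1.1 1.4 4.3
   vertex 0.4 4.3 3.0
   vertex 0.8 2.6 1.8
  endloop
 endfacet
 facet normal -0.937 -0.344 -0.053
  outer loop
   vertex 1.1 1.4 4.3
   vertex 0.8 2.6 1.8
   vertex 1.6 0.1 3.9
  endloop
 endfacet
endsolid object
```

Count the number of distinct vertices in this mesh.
10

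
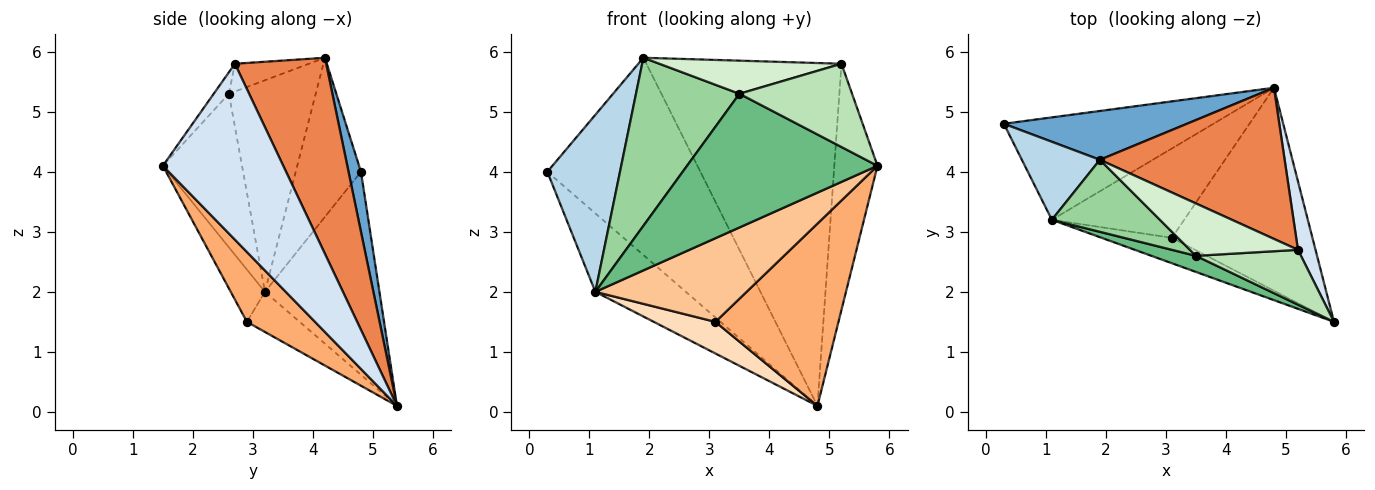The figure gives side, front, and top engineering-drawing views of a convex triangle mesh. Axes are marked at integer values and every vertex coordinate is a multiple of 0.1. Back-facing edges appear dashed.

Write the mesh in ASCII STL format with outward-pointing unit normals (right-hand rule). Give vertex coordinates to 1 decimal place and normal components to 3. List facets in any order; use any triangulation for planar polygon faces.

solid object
 facet normal 0.079 0.968 0.239
  outer loop
   vertex 1.9 4.2 5.9
   vertex 4.8 5.4 0.1
   vertex 0.3 4.8 4.0
  endloop
 endfacet
 facet normal -0.610 0.482 -0.629
  outer loop
   vertex 1.1 3.2 2.0
   vertex 0.3 4.8 4.0
   vertex 4.8 5.4 0.1
  endloop
 endfacet
 facet normal -0.635 -0.707 0.312
  outer loop
   vertex 1.1 3.2 2.0
   vertex 1.9 4.2 5.9
   vertex 0.3 4.8 4.0
  endloop
 endfacet
 facet normal 0.937 0.336 0.093
  outer loop
   vertex 5.2 2.7 5.8
   vertex 5.8 1.5 4.1
   vertex 4.8 5.4 0.1
  endloop
 endfacet
 facet normal 0.394 0.841 0.371
  outer loop
   vertex 5.2 2.7 5.8
   vertex 4.8 5.4 0.1
   vertex 1.9 4.2 5.9
  endloop
 endfacet
 facet normal 0.347 -0.627 -0.698
  outer loop
   vertex 3.1 2.9 1.5
   vertex 4.8 5.4 0.1
   vertex 5.8 1.5 4.1
  endloop
 endfacet
 facet normal -0.211 -0.935 -0.284
  outer loop
   vertex 3.1 2.9 1.5
   vertex 5.8 1.5 4.1
   vertex 1.1 3.2 2.0
  endloop
 endfacet
 facet normal -0.275 -0.321 -0.906
  outer loop
   vertex 3.1 2.9 1.5
   vertex 1.1 3.2 2.0
   vertex 4.8 5.4 0.1
  endloop
 endfacet
 facet normal -0.381 -0.918 0.110
  outer loop
   vertex 3.5 2.6 5.3
   vertex 1.1 3.2 2.0
   vertex 5.8 1.5 4.1
  endloop
 endfacet
 facet normal -0.611 -0.728 0.312
  outer loop
   vertex 3.5 2.6 5.3
   vertex 1.9 4.2 5.9
   vertex 1.1 3.2 2.0
  endloop
 endfacet
 facet normal -0.112 -0.830 0.546
  outer loop
   vertex 3.5 2.6 5.3
   vertex 5.8 1.5 4.1
   vertex 5.2 2.7 5.8
  endloop
 endfacet
 facet normal -0.212 -0.522 0.826
  outer loop
   vertex 3.5 2.6 5.3
   vertex 5.2 2.7 5.8
   vertex 1.9 4.2 5.9
  endloop
 endfacet
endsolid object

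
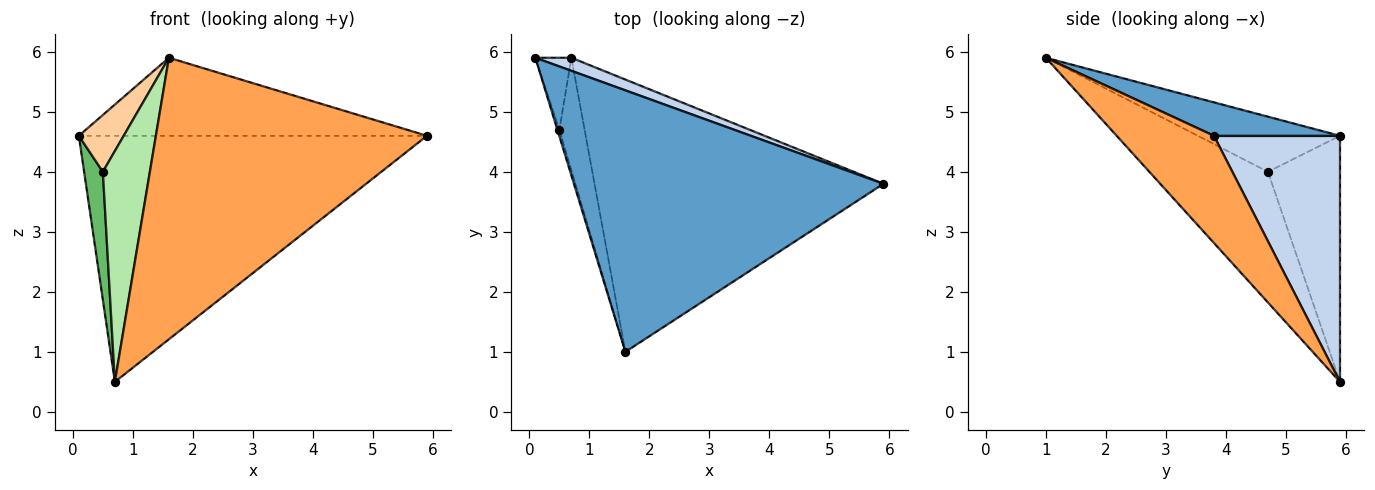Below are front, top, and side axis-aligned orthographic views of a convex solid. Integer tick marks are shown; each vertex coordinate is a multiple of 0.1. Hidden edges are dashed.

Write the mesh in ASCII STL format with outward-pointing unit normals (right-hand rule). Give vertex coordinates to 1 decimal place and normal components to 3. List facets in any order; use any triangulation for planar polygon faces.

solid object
 facet normal 0.103 0.284 0.953
  outer loop
   vertex 1.6 1.0 5.9
   vertex 5.9 3.8 4.6
   vertex 0.1 5.9 4.6
  endloop
 endfacet
 facet normal 0.340 0.939 0.050
  outer loop
   vertex 0.7 5.9 0.5
   vertex 0.1 5.9 4.6
   vertex 5.9 3.8 4.6
  endloop
 endfacet
 facet normal 0.250 -0.696 -0.673
  outer loop
   vertex 0.7 5.9 0.5
   vertex 5.9 3.8 4.6
   vertex 1.6 1.0 5.9
  endloop
 endfacet
 facet normal -0.953 -0.301 -0.034
  outer loop
   vertex 0.5 4.7 4.0
   vertex 1.6 1.0 5.9
   vertex 0.1 5.9 4.6
  endloop
 endfacet
 facet normal -0.958 -0.249 -0.140
  outer loop
   vertex 0.5 4.7 4.0
   vertex 0.1 5.9 4.6
   vertex 0.7 5.9 0.5
  endloop
 endfacet
 facet normal -0.915 -0.363 -0.177
  outer loop
   vertex 0.5 4.7 4.0
   vertex 0.7 5.9 0.5
   vertex 1.6 1.0 5.9
  endloop
 endfacet
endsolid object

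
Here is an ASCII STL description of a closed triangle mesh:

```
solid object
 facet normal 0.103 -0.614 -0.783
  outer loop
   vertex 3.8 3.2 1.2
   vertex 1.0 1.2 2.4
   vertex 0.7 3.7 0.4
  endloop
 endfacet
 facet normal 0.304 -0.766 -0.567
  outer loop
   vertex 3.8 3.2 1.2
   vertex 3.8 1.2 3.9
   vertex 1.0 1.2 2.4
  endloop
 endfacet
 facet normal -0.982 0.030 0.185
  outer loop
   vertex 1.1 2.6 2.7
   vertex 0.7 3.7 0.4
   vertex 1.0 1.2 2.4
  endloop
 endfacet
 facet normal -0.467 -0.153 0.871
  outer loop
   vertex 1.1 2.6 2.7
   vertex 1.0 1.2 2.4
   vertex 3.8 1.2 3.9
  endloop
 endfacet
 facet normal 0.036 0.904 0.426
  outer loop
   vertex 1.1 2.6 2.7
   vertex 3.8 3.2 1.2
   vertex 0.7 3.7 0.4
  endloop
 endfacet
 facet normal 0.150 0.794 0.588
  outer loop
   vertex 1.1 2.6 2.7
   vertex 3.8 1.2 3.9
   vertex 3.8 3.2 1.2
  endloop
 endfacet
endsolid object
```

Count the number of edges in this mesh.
9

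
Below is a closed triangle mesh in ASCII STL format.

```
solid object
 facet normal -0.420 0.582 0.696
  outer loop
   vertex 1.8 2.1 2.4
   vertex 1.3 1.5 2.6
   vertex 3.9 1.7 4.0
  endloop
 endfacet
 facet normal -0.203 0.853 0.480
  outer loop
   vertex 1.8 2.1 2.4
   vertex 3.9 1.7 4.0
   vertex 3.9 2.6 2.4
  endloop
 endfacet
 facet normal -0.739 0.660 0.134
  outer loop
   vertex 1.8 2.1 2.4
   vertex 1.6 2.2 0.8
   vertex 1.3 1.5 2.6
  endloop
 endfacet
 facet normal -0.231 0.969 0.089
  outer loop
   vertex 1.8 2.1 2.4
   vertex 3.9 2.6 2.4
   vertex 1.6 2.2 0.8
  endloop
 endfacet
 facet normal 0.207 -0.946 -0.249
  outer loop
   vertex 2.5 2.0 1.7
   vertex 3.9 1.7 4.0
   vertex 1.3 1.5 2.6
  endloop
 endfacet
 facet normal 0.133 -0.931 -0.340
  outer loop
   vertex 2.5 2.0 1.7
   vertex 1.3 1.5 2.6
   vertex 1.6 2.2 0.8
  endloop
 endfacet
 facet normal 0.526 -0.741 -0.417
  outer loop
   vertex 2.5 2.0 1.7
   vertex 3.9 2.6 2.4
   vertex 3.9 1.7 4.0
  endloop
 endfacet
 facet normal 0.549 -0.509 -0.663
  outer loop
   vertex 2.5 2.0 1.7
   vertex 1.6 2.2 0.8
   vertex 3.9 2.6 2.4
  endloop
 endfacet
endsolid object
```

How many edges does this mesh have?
12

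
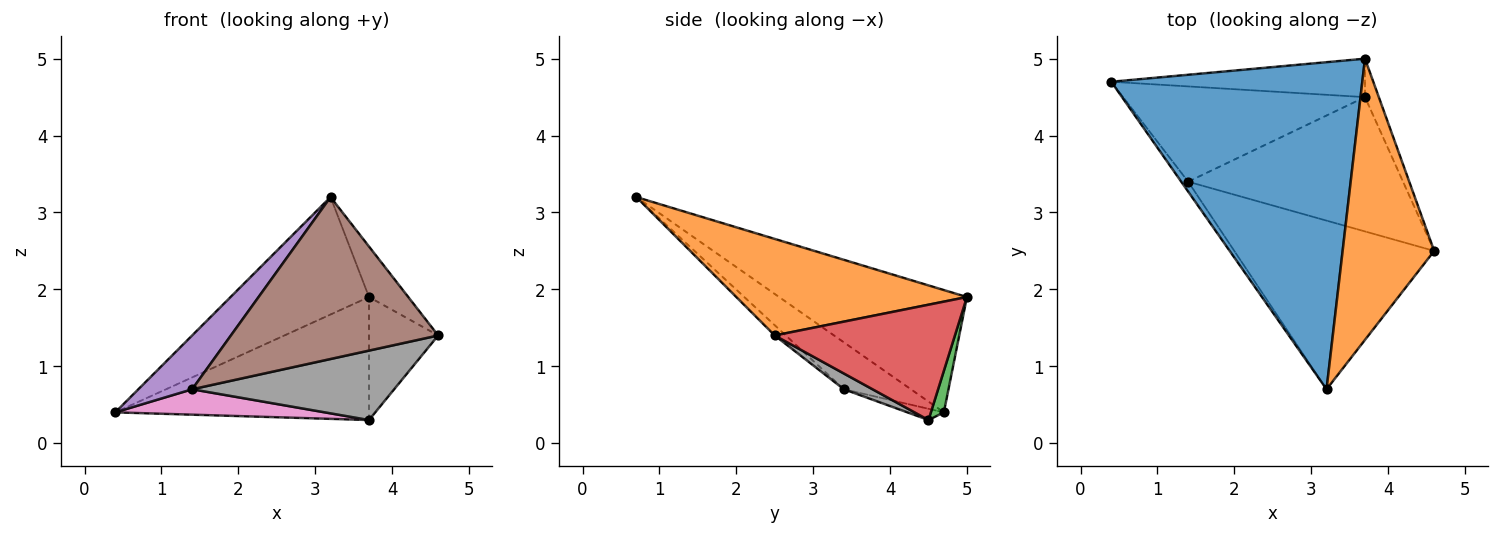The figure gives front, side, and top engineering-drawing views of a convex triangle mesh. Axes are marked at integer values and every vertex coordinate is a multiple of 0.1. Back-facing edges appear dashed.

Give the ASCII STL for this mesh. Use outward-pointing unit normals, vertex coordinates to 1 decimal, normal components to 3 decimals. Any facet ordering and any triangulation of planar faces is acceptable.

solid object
 facet normal -0.417 0.307 0.856
  outer loop
   vertex 3.7 5.0 1.9
   vertex 0.4 4.7 0.4
   vertex 3.2 0.7 3.2
  endloop
 endfacet
 facet normal 0.720 0.123 0.683
  outer loop
   vertex 3.7 5.0 1.9
   vertex 3.2 0.7 3.2
   vertex 4.6 2.5 1.4
  endloop
 endfacet
 facet normal 0.049 0.953 -0.298
  outer loop
   vertex 3.7 4.5 0.3
   vertex 0.4 4.7 0.4
   vertex 3.7 5.0 1.9
  endloop
 endfacet
 facet normal 0.928 0.356 -0.111
  outer loop
   vertex 3.7 4.5 0.3
   vertex 3.7 5.0 1.9
   vertex 4.6 2.5 1.4
  endloop
 endfacet
 facet normal -0.775 -0.622 -0.114
  outer loop
   vertex 1.4 3.4 0.7
   vertex 3.2 0.7 3.2
   vertex 0.4 4.7 0.4
  endloop
 endfacet
 facet normal -0.037 -0.692 -0.721
  outer loop
   vertex 1.4 3.4 0.7
   vertex 4.6 2.5 1.4
   vertex 3.2 0.7 3.2
  endloop
 endfacet
 facet normal -0.045 -0.257 -0.965
  outer loop
   vertex 1.4 3.4 0.7
   vertex 0.4 4.7 0.4
   vertex 3.7 4.5 0.3
  endloop
 endfacet
 facet normal 0.065 -0.458 -0.886
  outer loop
   vertex 1.4 3.4 0.7
   vertex 3.7 4.5 0.3
   vertex 4.6 2.5 1.4
  endloop
 endfacet
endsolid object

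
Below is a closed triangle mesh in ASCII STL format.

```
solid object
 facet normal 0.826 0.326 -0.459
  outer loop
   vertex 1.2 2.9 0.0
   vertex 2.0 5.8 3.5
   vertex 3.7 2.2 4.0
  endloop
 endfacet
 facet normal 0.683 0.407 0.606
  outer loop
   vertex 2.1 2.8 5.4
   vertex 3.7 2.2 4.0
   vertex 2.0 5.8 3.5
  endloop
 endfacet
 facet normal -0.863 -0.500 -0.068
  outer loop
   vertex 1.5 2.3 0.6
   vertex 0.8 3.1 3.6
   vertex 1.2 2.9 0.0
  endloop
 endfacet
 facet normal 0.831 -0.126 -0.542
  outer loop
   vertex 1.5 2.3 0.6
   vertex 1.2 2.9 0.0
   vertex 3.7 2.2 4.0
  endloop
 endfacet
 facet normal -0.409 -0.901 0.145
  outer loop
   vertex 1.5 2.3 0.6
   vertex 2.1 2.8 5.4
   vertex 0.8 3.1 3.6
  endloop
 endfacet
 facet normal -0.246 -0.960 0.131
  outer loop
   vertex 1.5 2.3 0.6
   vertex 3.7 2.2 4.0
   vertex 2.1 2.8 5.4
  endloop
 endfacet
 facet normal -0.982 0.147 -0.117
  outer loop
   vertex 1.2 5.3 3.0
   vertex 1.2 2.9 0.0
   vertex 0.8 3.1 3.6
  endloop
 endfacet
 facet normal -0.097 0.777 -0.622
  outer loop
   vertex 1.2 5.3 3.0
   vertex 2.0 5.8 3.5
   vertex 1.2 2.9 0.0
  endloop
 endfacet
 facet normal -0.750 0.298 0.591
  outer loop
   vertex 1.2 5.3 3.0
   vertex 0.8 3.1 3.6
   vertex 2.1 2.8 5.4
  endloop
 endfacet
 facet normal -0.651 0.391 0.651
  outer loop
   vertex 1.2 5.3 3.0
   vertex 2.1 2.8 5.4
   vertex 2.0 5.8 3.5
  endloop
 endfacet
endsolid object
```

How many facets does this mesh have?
10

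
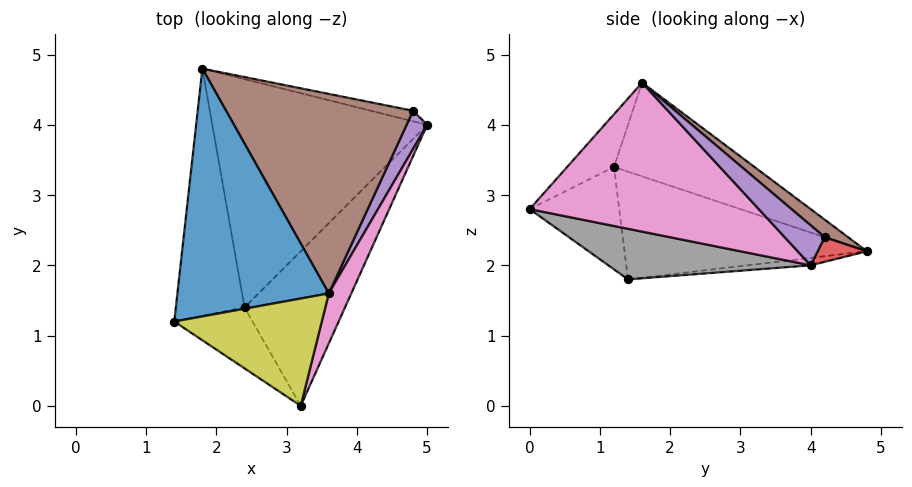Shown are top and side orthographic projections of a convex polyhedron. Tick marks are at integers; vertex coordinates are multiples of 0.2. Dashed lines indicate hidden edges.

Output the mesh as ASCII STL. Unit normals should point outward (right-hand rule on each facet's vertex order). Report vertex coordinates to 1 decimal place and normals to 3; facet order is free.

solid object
 facet normal -0.498 0.324 0.805
  outer loop
   vertex 3.6 1.6 4.6
   vertex 1.8 4.8 2.2
   vertex 1.4 1.2 3.4
  endloop
 endfacet
 facet normal -0.840 -0.085 -0.536
  outer loop
   vertex 2.4 1.4 1.8
   vertex 1.4 1.2 3.4
   vertex 1.8 4.8 2.2
  endloop
 endfacet
 facet normal -0.034 0.111 -0.993
  outer loop
   vertex 2.4 1.4 1.8
   vertex 1.8 4.8 2.2
   vertex 5.0 4.0 2.0
  endloop
 endfacet
 facet normal 0.206 0.913 -0.353
  outer loop
   vertex 4.8 4.2 2.4
   vertex 5.0 4.0 2.0
   vertex 1.8 4.8 2.2
  endloop
 endfacet
 facet normal 0.889 -0.024 0.457
  outer loop
   vertex 4.8 4.2 2.4
   vertex 3.6 1.6 4.6
   vertex 5.0 4.0 2.0
  endloop
 endfacet
 facet normal 0.073 0.624 0.778
  outer loop
   vertex 4.8 4.2 2.4
   vertex 1.8 4.8 2.2
   vertex 3.6 1.6 4.6
  endloop
 endfacet
 facet normal 0.913 -0.383 0.138
  outer loop
   vertex 3.2 0.0 2.8
   vertex 5.0 4.0 2.0
   vertex 3.6 1.6 4.6
  endloop
 endfacet
 facet normal 0.420 -0.356 -0.835
  outer loop
   vertex 3.2 0.0 2.8
   vertex 2.4 1.4 1.8
   vertex 5.0 4.0 2.0
  endloop
 endfacet
 facet normal -0.241 -0.698 0.674
  outer loop
   vertex 3.2 0.0 2.8
   vertex 3.6 1.6 4.6
   vertex 1.4 1.2 3.4
  endloop
 endfacet
 facet normal -0.594 -0.664 -0.454
  outer loop
   vertex 3.2 0.0 2.8
   vertex 1.4 1.2 3.4
   vertex 2.4 1.4 1.8
  endloop
 endfacet
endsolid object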